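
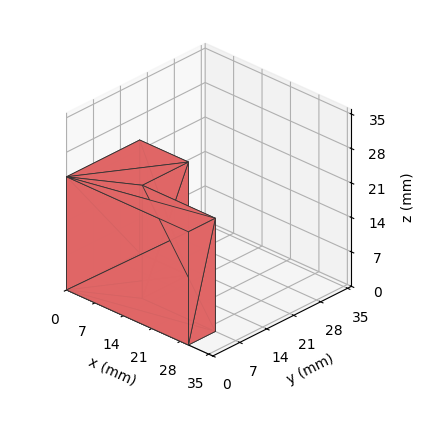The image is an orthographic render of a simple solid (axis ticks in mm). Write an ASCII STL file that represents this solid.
Reading the render: the shape is an L-shaped prism: outer 30 × 19 mm, arm thicknesses ≈ 7 mm (horizontal) and 12 mm (vertical), extruded 23 mm in z (dimensions read to the nearest mm from the axis ticks). For the STL, each face is triangulated and given an outward normal.

solid part
  facet normal 0.0000 0.0000 -1.0000
    outer loop
      vertex 30.0 7.0 0.0
      vertex 30.0 0.0 0.0
      vertex 0.0 0.0 0.0
    endloop
  endfacet
  facet normal 0.0000 0.0000 -1.0000
    outer loop
      vertex 12.0 7.0 0.0
      vertex 30.0 7.0 0.0
      vertex 0.0 0.0 0.0
    endloop
  endfacet
  facet normal 0.0000 0.0000 -1.0000
    outer loop
      vertex 12.0 19.0 0.0
      vertex 12.0 7.0 0.0
      vertex 0.0 0.0 0.0
    endloop
  endfacet
  facet normal 0.0000 0.0000 -1.0000
    outer loop
      vertex 0.0 19.0 0.0
      vertex 12.0 19.0 0.0
      vertex 0.0 0.0 0.0
    endloop
  endfacet
  facet normal 0.0000 0.0000 1.0000
    outer loop
      vertex 0.0 0.0 23.0
      vertex 30.0 0.0 23.0
      vertex 30.0 7.0 23.0
    endloop
  endfacet
  facet normal 0.0000 0.0000 1.0000
    outer loop
      vertex 0.0 0.0 23.0
      vertex 30.0 7.0 23.0
      vertex 12.0 7.0 23.0
    endloop
  endfacet
  facet normal 0.0000 0.0000 1.0000
    outer loop
      vertex 0.0 0.0 23.0
      vertex 12.0 7.0 23.0
      vertex 12.0 19.0 23.0
    endloop
  endfacet
  facet normal 0.0000 0.0000 1.0000
    outer loop
      vertex 0.0 0.0 23.0
      vertex 12.0 19.0 23.0
      vertex 0.0 19.0 23.0
    endloop
  endfacet
  facet normal 0.0000 -1.0000 0.0000
    outer loop
      vertex 0.0 0.0 0.0
      vertex 30.0 0.0 0.0
      vertex 30.0 0.0 23.0
    endloop
  endfacet
  facet normal 0.0000 -1.0000 0.0000
    outer loop
      vertex 0.0 0.0 0.0
      vertex 30.0 0.0 23.0
      vertex 0.0 0.0 23.0
    endloop
  endfacet
  facet normal 1.0000 0.0000 0.0000
    outer loop
      vertex 30.0 0.0 0.0
      vertex 30.0 7.0 0.0
      vertex 30.0 7.0 23.0
    endloop
  endfacet
  facet normal 1.0000 0.0000 0.0000
    outer loop
      vertex 30.0 0.0 0.0
      vertex 30.0 7.0 23.0
      vertex 30.0 0.0 23.0
    endloop
  endfacet
  facet normal 0.0000 1.0000 0.0000
    outer loop
      vertex 30.0 7.0 0.0
      vertex 12.0 7.0 0.0
      vertex 12.0 7.0 23.0
    endloop
  endfacet
  facet normal 0.0000 1.0000 0.0000
    outer loop
      vertex 30.0 7.0 0.0
      vertex 12.0 7.0 23.0
      vertex 30.0 7.0 23.0
    endloop
  endfacet
  facet normal 1.0000 0.0000 0.0000
    outer loop
      vertex 12.0 7.0 0.0
      vertex 12.0 19.0 0.0
      vertex 12.0 19.0 23.0
    endloop
  endfacet
  facet normal 1.0000 0.0000 0.0000
    outer loop
      vertex 12.0 7.0 0.0
      vertex 12.0 19.0 23.0
      vertex 12.0 7.0 23.0
    endloop
  endfacet
  facet normal 0.0000 1.0000 0.0000
    outer loop
      vertex 12.0 19.0 0.0
      vertex 0.0 19.0 0.0
      vertex 0.0 19.0 23.0
    endloop
  endfacet
  facet normal 0.0000 1.0000 0.0000
    outer loop
      vertex 12.0 19.0 0.0
      vertex 0.0 19.0 23.0
      vertex 12.0 19.0 23.0
    endloop
  endfacet
  facet normal -1.0000 0.0000 0.0000
    outer loop
      vertex 0.0 19.0 0.0
      vertex 0.0 0.0 0.0
      vertex 0.0 0.0 23.0
    endloop
  endfacet
  facet normal -1.0000 0.0000 0.0000
    outer loop
      vertex 0.0 19.0 0.0
      vertex 0.0 0.0 23.0
      vertex 0.0 19.0 23.0
    endloop
  endfacet
endsolid part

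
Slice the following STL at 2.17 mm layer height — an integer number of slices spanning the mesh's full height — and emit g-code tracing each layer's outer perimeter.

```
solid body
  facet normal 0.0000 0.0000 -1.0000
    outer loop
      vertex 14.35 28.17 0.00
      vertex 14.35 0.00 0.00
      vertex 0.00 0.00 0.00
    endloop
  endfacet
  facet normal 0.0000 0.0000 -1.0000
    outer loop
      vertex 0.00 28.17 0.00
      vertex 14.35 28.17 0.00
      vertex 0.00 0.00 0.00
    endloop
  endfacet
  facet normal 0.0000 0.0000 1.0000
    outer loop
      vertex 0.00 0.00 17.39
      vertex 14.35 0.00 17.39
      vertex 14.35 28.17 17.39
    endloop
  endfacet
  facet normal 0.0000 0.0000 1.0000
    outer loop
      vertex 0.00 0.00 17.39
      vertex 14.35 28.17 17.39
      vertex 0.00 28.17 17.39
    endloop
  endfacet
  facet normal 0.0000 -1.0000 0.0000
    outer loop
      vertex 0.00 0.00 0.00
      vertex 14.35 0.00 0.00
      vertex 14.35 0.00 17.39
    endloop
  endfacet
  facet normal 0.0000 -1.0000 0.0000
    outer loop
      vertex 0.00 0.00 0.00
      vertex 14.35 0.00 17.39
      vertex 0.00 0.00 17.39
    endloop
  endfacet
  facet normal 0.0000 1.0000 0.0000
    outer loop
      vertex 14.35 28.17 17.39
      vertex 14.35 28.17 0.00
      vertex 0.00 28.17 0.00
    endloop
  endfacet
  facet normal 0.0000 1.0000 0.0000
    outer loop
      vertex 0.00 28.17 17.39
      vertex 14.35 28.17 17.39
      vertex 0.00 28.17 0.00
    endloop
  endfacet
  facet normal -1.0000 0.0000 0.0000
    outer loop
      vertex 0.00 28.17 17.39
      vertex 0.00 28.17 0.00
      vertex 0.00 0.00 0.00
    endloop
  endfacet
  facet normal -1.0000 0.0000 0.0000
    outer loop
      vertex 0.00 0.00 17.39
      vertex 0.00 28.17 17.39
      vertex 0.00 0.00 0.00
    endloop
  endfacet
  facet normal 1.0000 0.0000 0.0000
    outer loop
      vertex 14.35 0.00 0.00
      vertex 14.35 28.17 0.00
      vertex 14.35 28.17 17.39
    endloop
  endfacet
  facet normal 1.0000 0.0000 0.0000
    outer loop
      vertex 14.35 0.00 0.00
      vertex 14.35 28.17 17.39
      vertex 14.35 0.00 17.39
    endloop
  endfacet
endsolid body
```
; perimeter-only toolpath
G21 ; units = mm
G90 ; absolute positioning
G28 ; home
; layer 1
G0 Z2.17
G0 X0.00 Y0.00
G1 X14.35 Y0.00
G1 X14.35 Y28.17
G1 X0.00 Y28.17
G1 X0.00 Y0.00
; layer 2
G0 Z4.35
G0 X0.00 Y0.00
G1 X14.35 Y0.00
G1 X14.35 Y28.17
G1 X0.00 Y28.17
G1 X0.00 Y0.00
; layer 3
G0 Z6.52
G0 X0.00 Y0.00
G1 X14.35 Y0.00
G1 X14.35 Y28.17
G1 X0.00 Y28.17
G1 X0.00 Y0.00
; layer 4
G0 Z8.70
G0 X0.00 Y0.00
G1 X14.35 Y0.00
G1 X14.35 Y28.17
G1 X0.00 Y28.17
G1 X0.00 Y0.00
; layer 5
G0 Z10.87
G0 X0.00 Y0.00
G1 X14.35 Y0.00
G1 X14.35 Y28.17
G1 X0.00 Y28.17
G1 X0.00 Y0.00
; layer 6
G0 Z13.04
G0 X0.00 Y0.00
G1 X14.35 Y0.00
G1 X14.35 Y28.17
G1 X0.00 Y28.17
G1 X0.00 Y0.00
; layer 7
G0 Z15.22
G0 X0.00 Y0.00
G1 X14.35 Y0.00
G1 X14.35 Y28.17
G1 X0.00 Y28.17
G1 X0.00 Y0.00
; layer 8
G0 Z17.39
G0 X0.00 Y0.00
G1 X14.35 Y0.00
G1 X14.35 Y28.17
G1 X0.00 Y28.17
G1 X0.00 Y0.00
M2 ; end

The solid is a rectangular box, roughly 14.3 × 28.2 mm footprint and 17.4 mm tall. Slicing at Δz = 2.17 mm — 8 equal slices spanning the solid's height, so layer i sits at z = i·h/8 — gives 8 non-empty perimeters. Each is a 4-segment closed polygon; G0 lifts to the layer z and rapids to the start vertex, then G1 traces the edges.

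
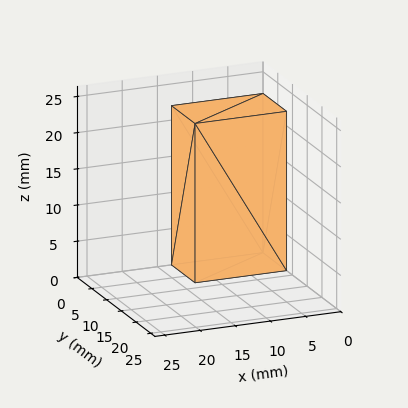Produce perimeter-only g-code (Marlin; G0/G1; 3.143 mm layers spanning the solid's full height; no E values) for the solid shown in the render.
Reading the render: the shape is a rectangular box, roughly 13 × 8 mm footprint and 22 mm tall (dimensions read to the nearest mm from the axis ticks). For the g-code, the solid's height is divided into equal slices at the stated Δz and each level perimeter traced with G1 moves after a G0 lift.

; perimeter-only toolpath
G21 ; units = mm
G90 ; absolute positioning
G28 ; home
; layer 1
G0 Z3.143
G0 X0.000 Y0.000
G1 X13.000 Y0.000
G1 X13.000 Y8.000
G1 X0.000 Y8.000
G1 X0.000 Y0.000
; layer 2
G0 Z6.286
G0 X0.000 Y0.000
G1 X13.000 Y0.000
G1 X13.000 Y8.000
G1 X0.000 Y8.000
G1 X0.000 Y0.000
; layer 3
G0 Z9.429
G0 X0.000 Y0.000
G1 X13.000 Y0.000
G1 X13.000 Y8.000
G1 X0.000 Y8.000
G1 X0.000 Y0.000
; layer 4
G0 Z12.571
G0 X0.000 Y0.000
G1 X13.000 Y0.000
G1 X13.000 Y8.000
G1 X0.000 Y8.000
G1 X0.000 Y0.000
; layer 5
G0 Z15.714
G0 X0.000 Y0.000
G1 X13.000 Y0.000
G1 X13.000 Y8.000
G1 X0.000 Y8.000
G1 X0.000 Y0.000
; layer 6
G0 Z18.857
G0 X0.000 Y0.000
G1 X13.000 Y0.000
G1 X13.000 Y8.000
G1 X0.000 Y8.000
G1 X0.000 Y0.000
; layer 7
G0 Z22.000
G0 X0.000 Y0.000
G1 X13.000 Y0.000
G1 X13.000 Y8.000
G1 X0.000 Y8.000
G1 X0.000 Y0.000
M2 ; end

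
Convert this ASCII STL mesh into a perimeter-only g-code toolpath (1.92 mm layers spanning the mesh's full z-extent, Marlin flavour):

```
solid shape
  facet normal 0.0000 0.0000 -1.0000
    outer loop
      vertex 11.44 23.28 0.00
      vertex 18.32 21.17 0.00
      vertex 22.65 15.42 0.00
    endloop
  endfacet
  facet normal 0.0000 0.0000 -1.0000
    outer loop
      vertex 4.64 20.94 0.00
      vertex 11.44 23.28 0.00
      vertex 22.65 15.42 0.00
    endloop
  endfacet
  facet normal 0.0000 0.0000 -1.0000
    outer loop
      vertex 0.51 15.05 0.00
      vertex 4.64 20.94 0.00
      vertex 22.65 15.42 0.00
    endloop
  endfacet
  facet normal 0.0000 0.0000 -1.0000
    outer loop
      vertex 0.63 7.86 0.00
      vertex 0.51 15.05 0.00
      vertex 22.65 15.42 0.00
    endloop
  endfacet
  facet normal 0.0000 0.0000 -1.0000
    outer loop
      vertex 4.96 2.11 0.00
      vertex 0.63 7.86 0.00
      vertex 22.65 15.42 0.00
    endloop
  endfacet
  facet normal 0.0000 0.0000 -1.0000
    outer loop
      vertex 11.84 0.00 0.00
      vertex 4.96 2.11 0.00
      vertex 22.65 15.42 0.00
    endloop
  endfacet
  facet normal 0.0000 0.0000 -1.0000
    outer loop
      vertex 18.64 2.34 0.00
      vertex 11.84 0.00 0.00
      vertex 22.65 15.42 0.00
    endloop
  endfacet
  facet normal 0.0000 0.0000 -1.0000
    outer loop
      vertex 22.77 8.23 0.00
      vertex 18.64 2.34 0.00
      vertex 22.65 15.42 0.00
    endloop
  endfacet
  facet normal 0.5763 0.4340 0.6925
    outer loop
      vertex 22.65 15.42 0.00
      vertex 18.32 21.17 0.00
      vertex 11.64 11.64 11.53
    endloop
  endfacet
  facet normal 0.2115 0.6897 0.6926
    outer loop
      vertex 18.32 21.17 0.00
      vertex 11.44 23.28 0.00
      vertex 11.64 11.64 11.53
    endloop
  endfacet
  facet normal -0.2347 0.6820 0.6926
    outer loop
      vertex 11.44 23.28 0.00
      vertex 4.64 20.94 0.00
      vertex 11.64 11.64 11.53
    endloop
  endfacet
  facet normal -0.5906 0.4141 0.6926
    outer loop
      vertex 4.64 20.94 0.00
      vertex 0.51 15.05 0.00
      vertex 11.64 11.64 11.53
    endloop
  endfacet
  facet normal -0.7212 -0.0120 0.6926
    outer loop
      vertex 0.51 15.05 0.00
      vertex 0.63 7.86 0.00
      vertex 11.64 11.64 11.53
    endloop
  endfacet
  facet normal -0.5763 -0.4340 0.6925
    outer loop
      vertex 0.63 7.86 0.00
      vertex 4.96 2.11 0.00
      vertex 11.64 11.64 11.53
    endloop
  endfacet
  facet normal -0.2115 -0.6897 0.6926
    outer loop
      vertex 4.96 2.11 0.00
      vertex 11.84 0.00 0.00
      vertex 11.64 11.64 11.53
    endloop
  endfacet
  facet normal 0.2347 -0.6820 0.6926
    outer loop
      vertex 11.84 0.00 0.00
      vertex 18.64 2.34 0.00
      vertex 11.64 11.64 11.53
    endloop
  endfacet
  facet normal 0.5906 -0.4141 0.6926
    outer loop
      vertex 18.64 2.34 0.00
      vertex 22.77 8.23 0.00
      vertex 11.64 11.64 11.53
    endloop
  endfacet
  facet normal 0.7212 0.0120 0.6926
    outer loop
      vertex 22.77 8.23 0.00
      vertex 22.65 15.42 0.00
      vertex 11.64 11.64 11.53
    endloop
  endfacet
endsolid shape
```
; perimeter-only toolpath
G21 ; units = mm
G90 ; absolute positioning
G28 ; home
; layer 1
G0 Z1.92
G0 X20.81 Y14.79
G1 X17.21 Y19.58
G1 X11.47 Y21.34
G1 X5.81 Y19.39
G1 X2.37 Y14.48
G1 X2.47 Y8.49
G1 X6.07 Y3.70
G1 X11.81 Y1.94
G1 X17.47 Y3.89
G1 X20.91 Y8.80
G1 X20.81 Y14.79
; layer 2
G0 Z3.84
G0 X18.98 Y14.16
G1 X16.09 Y17.99
G1 X11.51 Y19.40
G1 X6.97 Y17.84
G1 X4.22 Y13.91
G1 X4.30 Y9.12
G1 X7.19 Y5.29
G1 X11.77 Y3.88
G1 X16.31 Y5.44
G1 X19.06 Y9.37
G1 X18.98 Y14.16
; layer 3
G0 Z5.76
G0 X17.14 Y13.53
G1 X14.98 Y16.41
G1 X11.54 Y17.46
G1 X8.14 Y16.29
G1 X6.08 Y13.35
G1 X6.14 Y9.75
G1 X8.30 Y6.88
G1 X11.74 Y5.82
G1 X15.14 Y6.99
G1 X17.20 Y9.94
G1 X17.14 Y13.53
; layer 4
G0 Z7.69
G0 X15.31 Y12.90
G1 X13.87 Y14.82
G1 X11.57 Y15.52
G1 X9.31 Y14.74
G1 X7.93 Y12.78
G1 X7.97 Y10.38
G1 X9.41 Y8.46
G1 X11.71 Y7.76
G1 X13.97 Y8.54
G1 X15.35 Y10.50
G1 X15.31 Y12.90
; layer 5
G0 Z9.61
G0 X13.48 Y12.27
G1 X12.75 Y13.23
G1 X11.61 Y13.58
G1 X10.47 Y13.19
G1 X9.79 Y12.21
G1 X9.80 Y11.01
G1 X10.53 Y10.05
G1 X11.67 Y9.70
G1 X12.81 Y10.09
G1 X13.50 Y11.07
G1 X13.48 Y12.27
M2 ; end

The solid is a regular 10-sided pyramid, base circumscribed radius ≈ 11.6 mm, apex at z ≈ 11.5 mm. Slicing at Δz = 1.92 mm — 6 equal slices spanning the solid's height, so layer i sits at z = i·h/6 — gives 5 non-empty perimeters. Each is a 10-segment closed polygon; G0 lifts to the layer z and rapids to the start vertex, then G1 traces the edges. The cross-section shrinks linearly with z (the slice at the apex is degenerate and omitted).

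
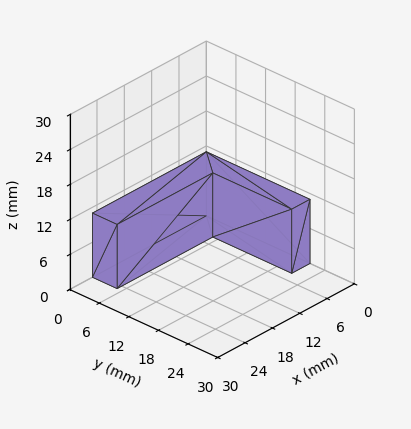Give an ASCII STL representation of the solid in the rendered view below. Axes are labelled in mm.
Reading the render: the shape is an L-shaped prism: outer 25 × 21 mm, arm thicknesses ≈ 5 mm (horizontal) and 4 mm (vertical), extruded 11 mm in z (dimensions read to the nearest mm from the axis ticks). For the STL, each face is triangulated and given an outward normal.

solid part
  facet normal 0.0000 0.0000 -1.0000
    outer loop
      vertex 25.000 5.000 0.000
      vertex 25.000 0.000 0.000
      vertex 0.000 0.000 0.000
    endloop
  endfacet
  facet normal 0.0000 0.0000 -1.0000
    outer loop
      vertex 4.000 5.000 0.000
      vertex 25.000 5.000 0.000
      vertex 0.000 0.000 0.000
    endloop
  endfacet
  facet normal 0.0000 0.0000 -1.0000
    outer loop
      vertex 4.000 21.000 0.000
      vertex 4.000 5.000 0.000
      vertex 0.000 0.000 0.000
    endloop
  endfacet
  facet normal 0.0000 0.0000 -1.0000
    outer loop
      vertex 0.000 21.000 0.000
      vertex 4.000 21.000 0.000
      vertex 0.000 0.000 0.000
    endloop
  endfacet
  facet normal 0.0000 0.0000 1.0000
    outer loop
      vertex 0.000 0.000 11.000
      vertex 25.000 0.000 11.000
      vertex 25.000 5.000 11.000
    endloop
  endfacet
  facet normal 0.0000 0.0000 1.0000
    outer loop
      vertex 0.000 0.000 11.000
      vertex 25.000 5.000 11.000
      vertex 4.000 5.000 11.000
    endloop
  endfacet
  facet normal 0.0000 0.0000 1.0000
    outer loop
      vertex 0.000 0.000 11.000
      vertex 4.000 5.000 11.000
      vertex 4.000 21.000 11.000
    endloop
  endfacet
  facet normal 0.0000 0.0000 1.0000
    outer loop
      vertex 0.000 0.000 11.000
      vertex 4.000 21.000 11.000
      vertex 0.000 21.000 11.000
    endloop
  endfacet
  facet normal 0.0000 -1.0000 0.0000
    outer loop
      vertex 0.000 0.000 0.000
      vertex 25.000 0.000 0.000
      vertex 25.000 0.000 11.000
    endloop
  endfacet
  facet normal 0.0000 -1.0000 0.0000
    outer loop
      vertex 0.000 0.000 0.000
      vertex 25.000 0.000 11.000
      vertex 0.000 0.000 11.000
    endloop
  endfacet
  facet normal 1.0000 0.0000 0.0000
    outer loop
      vertex 25.000 0.000 0.000
      vertex 25.000 5.000 0.000
      vertex 25.000 5.000 11.000
    endloop
  endfacet
  facet normal 1.0000 0.0000 0.0000
    outer loop
      vertex 25.000 0.000 0.000
      vertex 25.000 5.000 11.000
      vertex 25.000 0.000 11.000
    endloop
  endfacet
  facet normal 0.0000 1.0000 0.0000
    outer loop
      vertex 25.000 5.000 0.000
      vertex 4.000 5.000 0.000
      vertex 4.000 5.000 11.000
    endloop
  endfacet
  facet normal 0.0000 1.0000 0.0000
    outer loop
      vertex 25.000 5.000 0.000
      vertex 4.000 5.000 11.000
      vertex 25.000 5.000 11.000
    endloop
  endfacet
  facet normal 1.0000 0.0000 0.0000
    outer loop
      vertex 4.000 5.000 0.000
      vertex 4.000 21.000 0.000
      vertex 4.000 21.000 11.000
    endloop
  endfacet
  facet normal 1.0000 0.0000 0.0000
    outer loop
      vertex 4.000 5.000 0.000
      vertex 4.000 21.000 11.000
      vertex 4.000 5.000 11.000
    endloop
  endfacet
  facet normal 0.0000 1.0000 0.0000
    outer loop
      vertex 4.000 21.000 0.000
      vertex 0.000 21.000 0.000
      vertex 0.000 21.000 11.000
    endloop
  endfacet
  facet normal 0.0000 1.0000 0.0000
    outer loop
      vertex 4.000 21.000 0.000
      vertex 0.000 21.000 11.000
      vertex 4.000 21.000 11.000
    endloop
  endfacet
  facet normal -1.0000 0.0000 0.0000
    outer loop
      vertex 0.000 21.000 0.000
      vertex 0.000 0.000 0.000
      vertex 0.000 0.000 11.000
    endloop
  endfacet
  facet normal -1.0000 0.0000 0.0000
    outer loop
      vertex 0.000 21.000 0.000
      vertex 0.000 0.000 11.000
      vertex 0.000 21.000 11.000
    endloop
  endfacet
endsolid part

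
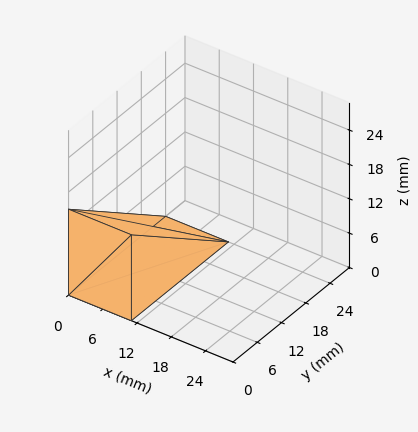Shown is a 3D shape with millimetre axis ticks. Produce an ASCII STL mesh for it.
Reading the render: the shape is a wedge (ramp): 11 × 24 mm base, rising to 15 mm along the y=0 edge and sloping linearly to z=0 at y=24 (dimensions read to the nearest mm from the axis ticks). For the STL, each face is triangulated and given an outward normal.

solid part
  facet normal 0.0000 0.0000 -1.0000
    outer loop
      vertex 11.0 24.0 0.0
      vertex 11.0 0.0 0.0
      vertex 0.0 0.0 0.0
    endloop
  endfacet
  facet normal 0.0000 0.0000 -1.0000
    outer loop
      vertex 0.0 24.0 0.0
      vertex 11.0 24.0 0.0
      vertex 0.0 0.0 0.0
    endloop
  endfacet
  facet normal 0.0000 -1.0000 0.0000
    outer loop
      vertex 0.0 0.0 0.0
      vertex 11.0 0.0 0.0
      vertex 11.0 0.0 15.0
    endloop
  endfacet
  facet normal 0.0000 -1.0000 0.0000
    outer loop
      vertex 0.0 0.0 0.0
      vertex 11.0 0.0 15.0
      vertex 0.0 0.0 15.0
    endloop
  endfacet
  facet normal 0.0000 0.5300 0.8480
    outer loop
      vertex 0.0 0.0 15.0
      vertex 11.0 0.0 15.0
      vertex 11.0 24.0 0.0
    endloop
  endfacet
  facet normal 0.0000 0.5300 0.8480
    outer loop
      vertex 0.0 0.0 15.0
      vertex 11.0 24.0 0.0
      vertex 0.0 24.0 0.0
    endloop
  endfacet
  facet normal -1.0000 0.0000 0.0000
    outer loop
      vertex 0.0 0.0 15.0
      vertex 0.0 24.0 0.0
      vertex 0.0 0.0 0.0
    endloop
  endfacet
  facet normal 1.0000 0.0000 0.0000
    outer loop
      vertex 11.0 0.0 0.0
      vertex 11.0 24.0 0.0
      vertex 11.0 0.0 15.0
    endloop
  endfacet
endsolid part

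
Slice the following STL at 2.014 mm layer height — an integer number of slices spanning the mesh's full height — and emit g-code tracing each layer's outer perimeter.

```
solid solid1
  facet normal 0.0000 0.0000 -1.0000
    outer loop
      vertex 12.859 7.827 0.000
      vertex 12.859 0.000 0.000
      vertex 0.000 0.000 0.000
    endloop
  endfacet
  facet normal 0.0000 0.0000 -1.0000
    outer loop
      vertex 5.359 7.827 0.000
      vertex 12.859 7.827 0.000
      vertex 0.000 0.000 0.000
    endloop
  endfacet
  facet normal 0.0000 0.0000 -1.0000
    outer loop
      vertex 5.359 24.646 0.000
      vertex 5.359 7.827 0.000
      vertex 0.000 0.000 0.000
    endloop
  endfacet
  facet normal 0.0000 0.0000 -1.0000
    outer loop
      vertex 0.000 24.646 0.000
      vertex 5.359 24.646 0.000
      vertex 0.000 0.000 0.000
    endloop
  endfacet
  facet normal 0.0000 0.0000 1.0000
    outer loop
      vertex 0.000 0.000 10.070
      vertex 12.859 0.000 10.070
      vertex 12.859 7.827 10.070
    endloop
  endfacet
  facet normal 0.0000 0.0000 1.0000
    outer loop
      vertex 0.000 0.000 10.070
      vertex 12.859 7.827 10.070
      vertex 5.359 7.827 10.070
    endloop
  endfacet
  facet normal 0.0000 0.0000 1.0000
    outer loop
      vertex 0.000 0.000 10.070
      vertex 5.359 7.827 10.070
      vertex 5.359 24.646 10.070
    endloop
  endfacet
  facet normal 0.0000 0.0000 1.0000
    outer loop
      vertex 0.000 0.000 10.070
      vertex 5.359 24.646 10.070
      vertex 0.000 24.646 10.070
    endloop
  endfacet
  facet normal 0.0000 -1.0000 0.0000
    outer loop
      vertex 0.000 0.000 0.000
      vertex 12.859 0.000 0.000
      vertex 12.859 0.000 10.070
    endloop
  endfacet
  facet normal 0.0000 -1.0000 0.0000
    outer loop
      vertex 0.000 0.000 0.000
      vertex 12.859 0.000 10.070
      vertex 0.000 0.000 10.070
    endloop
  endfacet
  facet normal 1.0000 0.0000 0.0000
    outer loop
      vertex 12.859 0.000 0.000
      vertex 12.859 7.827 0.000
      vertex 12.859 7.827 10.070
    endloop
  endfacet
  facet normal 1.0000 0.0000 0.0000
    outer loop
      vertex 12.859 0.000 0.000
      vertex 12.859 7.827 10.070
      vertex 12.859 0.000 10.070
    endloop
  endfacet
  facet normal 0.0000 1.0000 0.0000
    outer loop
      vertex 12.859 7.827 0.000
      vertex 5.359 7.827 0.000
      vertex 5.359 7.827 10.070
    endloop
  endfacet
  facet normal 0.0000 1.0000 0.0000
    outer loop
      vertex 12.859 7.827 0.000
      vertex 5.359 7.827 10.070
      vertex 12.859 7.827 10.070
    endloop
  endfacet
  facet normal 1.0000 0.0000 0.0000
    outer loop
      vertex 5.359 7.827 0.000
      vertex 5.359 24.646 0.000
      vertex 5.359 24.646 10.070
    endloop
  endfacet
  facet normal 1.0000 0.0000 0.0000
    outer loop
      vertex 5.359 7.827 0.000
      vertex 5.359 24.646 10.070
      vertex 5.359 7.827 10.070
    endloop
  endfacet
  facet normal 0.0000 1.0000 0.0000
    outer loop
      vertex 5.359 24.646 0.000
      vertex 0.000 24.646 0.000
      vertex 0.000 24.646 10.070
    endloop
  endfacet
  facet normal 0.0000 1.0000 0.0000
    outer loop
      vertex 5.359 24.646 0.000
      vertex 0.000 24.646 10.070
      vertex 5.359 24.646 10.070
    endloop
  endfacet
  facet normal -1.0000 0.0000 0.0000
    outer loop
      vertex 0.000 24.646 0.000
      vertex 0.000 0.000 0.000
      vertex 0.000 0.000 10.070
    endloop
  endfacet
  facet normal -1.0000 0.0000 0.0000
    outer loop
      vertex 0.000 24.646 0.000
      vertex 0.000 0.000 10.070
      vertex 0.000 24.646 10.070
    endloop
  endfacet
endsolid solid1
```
; perimeter-only toolpath
G21 ; units = mm
G90 ; absolute positioning
G28 ; home
; layer 1
G0 Z2.014
G0 X0.000 Y0.000
G1 X12.859 Y0.000
G1 X12.859 Y7.827
G1 X5.359 Y7.827
G1 X5.359 Y24.646
G1 X0.000 Y24.646
G1 X0.000 Y0.000
; layer 2
G0 Z4.028
G0 X0.000 Y0.000
G1 X12.859 Y0.000
G1 X12.859 Y7.827
G1 X5.359 Y7.827
G1 X5.359 Y24.646
G1 X0.000 Y24.646
G1 X0.000 Y0.000
; layer 3
G0 Z6.042
G0 X0.000 Y0.000
G1 X12.859 Y0.000
G1 X12.859 Y7.827
G1 X5.359 Y7.827
G1 X5.359 Y24.646
G1 X0.000 Y24.646
G1 X0.000 Y0.000
; layer 4
G0 Z8.056
G0 X0.000 Y0.000
G1 X12.859 Y0.000
G1 X12.859 Y7.827
G1 X5.359 Y7.827
G1 X5.359 Y24.646
G1 X0.000 Y24.646
G1 X0.000 Y0.000
; layer 5
G0 Z10.070
G0 X0.000 Y0.000
G1 X12.859 Y0.000
G1 X12.859 Y7.827
G1 X5.359 Y7.827
G1 X5.359 Y24.646
G1 X0.000 Y24.646
G1 X0.000 Y0.000
M2 ; end

The solid is an L-shaped prism: outer 12.9 × 24.6 mm, arm thicknesses ≈ 7.83 mm (horizontal) and 5.36 mm (vertical), extruded 10.1 mm in z. Slicing at Δz = 2.014 mm — 5 equal slices spanning the solid's height, so layer i sits at z = i·h/5 — gives 5 non-empty perimeters. Each is a 6-segment closed polygon; G0 lifts to the layer z and rapids to the start vertex, then G1 traces the edges.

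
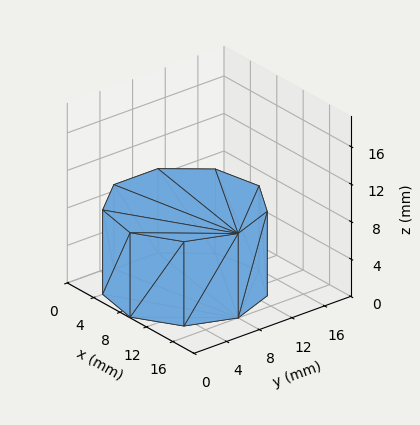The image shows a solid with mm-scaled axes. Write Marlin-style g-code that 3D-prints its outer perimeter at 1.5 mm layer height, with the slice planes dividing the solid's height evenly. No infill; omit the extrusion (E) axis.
Reading the render: the shape is a regular 9-sided prism (a cylinder approximated with 9 flat sides), circumscribed radius ≈ 8 mm, height ≈ 9 mm (dimensions read to the nearest mm from the axis ticks). For the g-code, the solid's height is divided into equal slices at the stated Δz and each level perimeter traced with G1 moves after a G0 lift.

; perimeter-only toolpath
G21 ; units = mm
G90 ; absolute positioning
G28 ; home
; layer 1
G0 Z1.5
G0 X16.0 Y8.0
G1 X14.1 Y13.1
G1 X9.4 Y15.9
G1 X4.0 Y14.9
G1 X0.5 Y10.7
G1 X0.5 Y5.3
G1 X4.0 Y1.1
G1 X9.4 Y0.1
G1 X14.1 Y2.9
G1 X16.0 Y8.0
; layer 2
G0 Z3.0
G0 X16.0 Y8.0
G1 X14.1 Y13.1
G1 X9.4 Y15.9
G1 X4.0 Y14.9
G1 X0.5 Y10.7
G1 X0.5 Y5.3
G1 X4.0 Y1.1
G1 X9.4 Y0.1
G1 X14.1 Y2.9
G1 X16.0 Y8.0
; layer 3
G0 Z4.5
G0 X16.0 Y8.0
G1 X14.1 Y13.1
G1 X9.4 Y15.9
G1 X4.0 Y14.9
G1 X0.5 Y10.7
G1 X0.5 Y5.3
G1 X4.0 Y1.1
G1 X9.4 Y0.1
G1 X14.1 Y2.9
G1 X16.0 Y8.0
; layer 4
G0 Z6.0
G0 X16.0 Y8.0
G1 X14.1 Y13.1
G1 X9.4 Y15.9
G1 X4.0 Y14.9
G1 X0.5 Y10.7
G1 X0.5 Y5.3
G1 X4.0 Y1.1
G1 X9.4 Y0.1
G1 X14.1 Y2.9
G1 X16.0 Y8.0
; layer 5
G0 Z7.5
G0 X16.0 Y8.0
G1 X14.1 Y13.1
G1 X9.4 Y15.9
G1 X4.0 Y14.9
G1 X0.5 Y10.7
G1 X0.5 Y5.3
G1 X4.0 Y1.1
G1 X9.4 Y0.1
G1 X14.1 Y2.9
G1 X16.0 Y8.0
; layer 6
G0 Z9.0
G0 X16.0 Y8.0
G1 X14.1 Y13.1
G1 X9.4 Y15.9
G1 X4.0 Y14.9
G1 X0.5 Y10.7
G1 X0.5 Y5.3
G1 X4.0 Y1.1
G1 X9.4 Y0.1
G1 X14.1 Y2.9
G1 X16.0 Y8.0
M2 ; end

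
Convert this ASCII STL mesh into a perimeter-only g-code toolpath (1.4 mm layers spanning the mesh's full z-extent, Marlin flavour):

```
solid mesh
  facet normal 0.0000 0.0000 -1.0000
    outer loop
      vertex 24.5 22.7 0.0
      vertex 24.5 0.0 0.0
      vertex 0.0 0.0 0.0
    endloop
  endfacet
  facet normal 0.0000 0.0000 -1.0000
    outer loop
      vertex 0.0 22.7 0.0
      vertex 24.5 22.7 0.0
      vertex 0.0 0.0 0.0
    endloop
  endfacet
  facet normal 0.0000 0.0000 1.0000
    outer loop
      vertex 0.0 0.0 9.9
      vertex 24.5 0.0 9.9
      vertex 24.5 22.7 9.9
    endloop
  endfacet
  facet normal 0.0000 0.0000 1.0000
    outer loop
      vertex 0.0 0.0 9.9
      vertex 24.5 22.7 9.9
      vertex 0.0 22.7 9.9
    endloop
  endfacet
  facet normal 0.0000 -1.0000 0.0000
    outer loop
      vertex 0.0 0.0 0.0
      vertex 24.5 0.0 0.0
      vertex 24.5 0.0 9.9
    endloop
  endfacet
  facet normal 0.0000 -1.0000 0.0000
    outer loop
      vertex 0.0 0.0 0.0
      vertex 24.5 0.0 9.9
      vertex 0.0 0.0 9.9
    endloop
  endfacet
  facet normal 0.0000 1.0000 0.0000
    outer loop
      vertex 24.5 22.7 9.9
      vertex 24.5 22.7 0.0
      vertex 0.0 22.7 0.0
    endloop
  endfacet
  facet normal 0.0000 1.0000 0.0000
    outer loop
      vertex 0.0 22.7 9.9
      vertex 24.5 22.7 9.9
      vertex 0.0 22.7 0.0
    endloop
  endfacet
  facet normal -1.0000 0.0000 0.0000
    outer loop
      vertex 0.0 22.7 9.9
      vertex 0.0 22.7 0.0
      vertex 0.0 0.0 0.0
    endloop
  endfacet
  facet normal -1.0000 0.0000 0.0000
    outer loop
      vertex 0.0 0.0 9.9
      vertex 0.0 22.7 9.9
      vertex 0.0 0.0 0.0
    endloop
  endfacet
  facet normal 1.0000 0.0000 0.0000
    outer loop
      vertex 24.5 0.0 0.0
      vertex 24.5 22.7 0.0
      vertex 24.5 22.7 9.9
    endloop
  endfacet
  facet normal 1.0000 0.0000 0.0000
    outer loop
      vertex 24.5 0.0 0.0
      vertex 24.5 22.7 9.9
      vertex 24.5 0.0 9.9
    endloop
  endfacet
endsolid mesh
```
; perimeter-only toolpath
G21 ; units = mm
G90 ; absolute positioning
G28 ; home
; layer 1
G0 Z1.4
G0 X0.0 Y0.0
G1 X24.5 Y0.0
G1 X24.5 Y22.7
G1 X0.0 Y22.7
G1 X0.0 Y0.0
; layer 2
G0 Z2.8
G0 X0.0 Y0.0
G1 X24.5 Y0.0
G1 X24.5 Y22.7
G1 X0.0 Y22.7
G1 X0.0 Y0.0
; layer 3
G0 Z4.2
G0 X0.0 Y0.0
G1 X24.5 Y0.0
G1 X24.5 Y22.7
G1 X0.0 Y22.7
G1 X0.0 Y0.0
; layer 4
G0 Z5.7
G0 X0.0 Y0.0
G1 X24.5 Y0.0
G1 X24.5 Y22.7
G1 X0.0 Y22.7
G1 X0.0 Y0.0
; layer 5
G0 Z7.1
G0 X0.0 Y0.0
G1 X24.5 Y0.0
G1 X24.5 Y22.7
G1 X0.0 Y22.7
G1 X0.0 Y0.0
; layer 6
G0 Z8.5
G0 X0.0 Y0.0
G1 X24.5 Y0.0
G1 X24.5 Y22.7
G1 X0.0 Y22.7
G1 X0.0 Y0.0
; layer 7
G0 Z9.9
G0 X0.0 Y0.0
G1 X24.5 Y0.0
G1 X24.5 Y22.7
G1 X0.0 Y22.7
G1 X0.0 Y0.0
M2 ; end

The solid is a rectangular box, roughly 24.5 × 22.7 mm footprint and 9.9 mm tall. Slicing at Δz = 1.4 mm — 7 equal slices spanning the solid's height, so layer i sits at z = i·h/7 — gives 7 non-empty perimeters. Each is a 4-segment closed polygon; G0 lifts to the layer z and rapids to the start vertex, then G1 traces the edges.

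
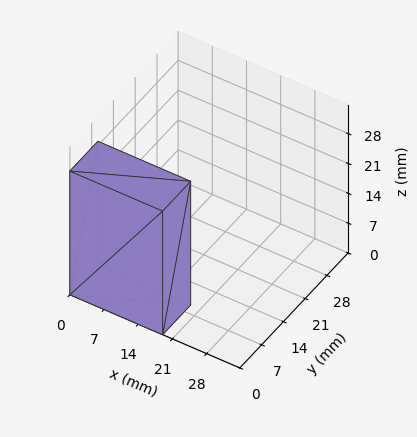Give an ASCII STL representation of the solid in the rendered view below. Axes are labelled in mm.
Reading the render: the shape is a rectangular box, roughly 19 × 9 mm footprint and 29 mm tall (dimensions read to the nearest mm from the axis ticks). For the STL, each face is triangulated and given an outward normal.

solid part
  facet normal 0.0000 0.0000 -1.0000
    outer loop
      vertex 19.0 9.0 0.0
      vertex 19.0 0.0 0.0
      vertex 0.0 0.0 0.0
    endloop
  endfacet
  facet normal 0.0000 0.0000 -1.0000
    outer loop
      vertex 0.0 9.0 0.0
      vertex 19.0 9.0 0.0
      vertex 0.0 0.0 0.0
    endloop
  endfacet
  facet normal 0.0000 0.0000 1.0000
    outer loop
      vertex 0.0 0.0 29.0
      vertex 19.0 0.0 29.0
      vertex 19.0 9.0 29.0
    endloop
  endfacet
  facet normal 0.0000 0.0000 1.0000
    outer loop
      vertex 0.0 0.0 29.0
      vertex 19.0 9.0 29.0
      vertex 0.0 9.0 29.0
    endloop
  endfacet
  facet normal 0.0000 -1.0000 0.0000
    outer loop
      vertex 0.0 0.0 0.0
      vertex 19.0 0.0 0.0
      vertex 19.0 0.0 29.0
    endloop
  endfacet
  facet normal 0.0000 -1.0000 0.0000
    outer loop
      vertex 0.0 0.0 0.0
      vertex 19.0 0.0 29.0
      vertex 0.0 0.0 29.0
    endloop
  endfacet
  facet normal 0.0000 1.0000 0.0000
    outer loop
      vertex 19.0 9.0 29.0
      vertex 19.0 9.0 0.0
      vertex 0.0 9.0 0.0
    endloop
  endfacet
  facet normal 0.0000 1.0000 0.0000
    outer loop
      vertex 0.0 9.0 29.0
      vertex 19.0 9.0 29.0
      vertex 0.0 9.0 0.0
    endloop
  endfacet
  facet normal -1.0000 0.0000 0.0000
    outer loop
      vertex 0.0 9.0 29.0
      vertex 0.0 9.0 0.0
      vertex 0.0 0.0 0.0
    endloop
  endfacet
  facet normal -1.0000 0.0000 0.0000
    outer loop
      vertex 0.0 0.0 29.0
      vertex 0.0 9.0 29.0
      vertex 0.0 0.0 0.0
    endloop
  endfacet
  facet normal 1.0000 0.0000 0.0000
    outer loop
      vertex 19.0 0.0 0.0
      vertex 19.0 9.0 0.0
      vertex 19.0 9.0 29.0
    endloop
  endfacet
  facet normal 1.0000 0.0000 0.0000
    outer loop
      vertex 19.0 0.0 0.0
      vertex 19.0 9.0 29.0
      vertex 19.0 0.0 29.0
    endloop
  endfacet
endsolid part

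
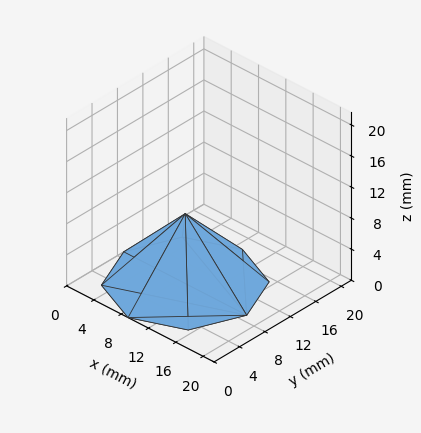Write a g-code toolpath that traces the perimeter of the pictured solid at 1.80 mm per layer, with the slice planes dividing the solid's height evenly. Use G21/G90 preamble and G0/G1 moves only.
Reading the render: the shape is a regular 8-sided pyramid, base circumscribed radius ≈ 9 mm, apex at z ≈ 9 mm (dimensions read to the nearest mm from the axis ticks). For the g-code, the solid's height is divided into equal slices at the stated Δz and each level perimeter traced with G1 moves after a G0 lift.

; perimeter-only toolpath
G21 ; units = mm
G90 ; absolute positioning
G28 ; home
; layer 1
G0 Z1.80
G0 X16.20 Y9.00
G1 X14.09 Y14.09
G1 X9.00 Y16.20
G1 X3.91 Y14.09
G1 X1.80 Y9.00
G1 X3.91 Y3.91
G1 X9.00 Y1.80
G1 X14.09 Y3.91
G1 X16.20 Y9.00
; layer 2
G0 Z3.60
G0 X14.40 Y9.00
G1 X12.82 Y12.82
G1 X9.00 Y14.40
G1 X5.18 Y12.82
G1 X3.60 Y9.00
G1 X5.18 Y5.18
G1 X9.00 Y3.60
G1 X12.82 Y5.18
G1 X14.40 Y9.00
; layer 3
G0 Z5.40
G0 X12.60 Y9.00
G1 X11.54 Y11.54
G1 X9.00 Y12.60
G1 X6.46 Y11.54
G1 X5.40 Y9.00
G1 X6.46 Y6.46
G1 X9.00 Y5.40
G1 X11.54 Y6.46
G1 X12.60 Y9.00
; layer 4
G0 Z7.20
G0 X10.80 Y9.00
G1 X10.27 Y10.27
G1 X9.00 Y10.80
G1 X7.73 Y10.27
G1 X7.20 Y9.00
G1 X7.73 Y7.73
G1 X9.00 Y7.20
G1 X10.27 Y7.73
G1 X10.80 Y9.00
M2 ; end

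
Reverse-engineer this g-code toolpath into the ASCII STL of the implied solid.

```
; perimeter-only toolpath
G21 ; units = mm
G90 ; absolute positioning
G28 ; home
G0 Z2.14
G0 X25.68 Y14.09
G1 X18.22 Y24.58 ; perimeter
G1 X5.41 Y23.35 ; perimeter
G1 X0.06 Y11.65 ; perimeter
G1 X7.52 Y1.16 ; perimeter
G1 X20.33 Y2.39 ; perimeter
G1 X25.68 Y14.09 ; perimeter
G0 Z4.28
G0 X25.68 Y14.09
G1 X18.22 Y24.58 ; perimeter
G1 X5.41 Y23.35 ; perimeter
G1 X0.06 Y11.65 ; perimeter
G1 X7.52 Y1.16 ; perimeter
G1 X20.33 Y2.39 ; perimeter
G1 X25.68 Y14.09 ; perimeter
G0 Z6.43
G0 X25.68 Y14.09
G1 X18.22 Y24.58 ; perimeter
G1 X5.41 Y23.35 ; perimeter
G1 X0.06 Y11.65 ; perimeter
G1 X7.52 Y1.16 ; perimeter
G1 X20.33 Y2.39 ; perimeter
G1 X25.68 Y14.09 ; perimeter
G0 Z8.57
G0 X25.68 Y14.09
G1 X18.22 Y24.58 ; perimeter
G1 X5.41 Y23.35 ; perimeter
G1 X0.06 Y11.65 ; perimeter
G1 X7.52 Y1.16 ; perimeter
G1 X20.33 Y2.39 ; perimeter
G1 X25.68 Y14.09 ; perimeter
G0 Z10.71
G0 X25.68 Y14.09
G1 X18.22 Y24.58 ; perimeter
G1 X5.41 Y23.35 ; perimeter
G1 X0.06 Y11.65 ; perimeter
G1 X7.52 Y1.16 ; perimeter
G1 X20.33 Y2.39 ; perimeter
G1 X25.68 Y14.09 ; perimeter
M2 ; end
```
solid part
  facet normal 0.0000 0.0000 -1.0000
    outer loop
      vertex 5.41 23.35 0.00
      vertex 18.22 24.58 0.00
      vertex 25.68 14.09 0.00
    endloop
  endfacet
  facet normal 0.0000 0.0000 -1.0000
    outer loop
      vertex 0.06 11.65 0.00
      vertex 5.41 23.35 0.00
      vertex 25.68 14.09 0.00
    endloop
  endfacet
  facet normal 0.0000 0.0000 -1.0000
    outer loop
      vertex 7.52 1.16 0.00
      vertex 0.06 11.65 0.00
      vertex 25.68 14.09 0.00
    endloop
  endfacet
  facet normal 0.0000 0.0000 -1.0000
    outer loop
      vertex 20.33 2.39 0.00
      vertex 7.52 1.16 0.00
      vertex 25.68 14.09 0.00
    endloop
  endfacet
  facet normal 0.0000 0.0000 1.0000
    outer loop
      vertex 25.68 14.09 10.71
      vertex 18.22 24.58 10.71
      vertex 5.41 23.35 10.71
    endloop
  endfacet
  facet normal 0.0000 0.0000 1.0000
    outer loop
      vertex 25.68 14.09 10.71
      vertex 5.41 23.35 10.71
      vertex 0.06 11.65 10.71
    endloop
  endfacet
  facet normal 0.0000 0.0000 1.0000
    outer loop
      vertex 25.68 14.09 10.71
      vertex 0.06 11.65 10.71
      vertex 7.52 1.16 10.71
    endloop
  endfacet
  facet normal 0.0000 0.0000 1.0000
    outer loop
      vertex 25.68 14.09 10.71
      vertex 7.52 1.16 10.71
      vertex 20.33 2.39 10.71
    endloop
  endfacet
  facet normal 0.8149 0.5795 0.0000
    outer loop
      vertex 25.68 14.09 0.00
      vertex 18.22 24.58 0.00
      vertex 18.22 24.58 10.71
    endloop
  endfacet
  facet normal 0.8149 0.5795 0.0000
    outer loop
      vertex 25.68 14.09 0.00
      vertex 18.22 24.58 10.71
      vertex 25.68 14.09 10.71
    endloop
  endfacet
  facet normal -0.0956 0.9954 0.0000
    outer loop
      vertex 18.22 24.58 0.00
      vertex 5.41 23.35 0.00
      vertex 5.41 23.35 10.71
    endloop
  endfacet
  facet normal -0.0956 0.9954 0.0000
    outer loop
      vertex 18.22 24.58 0.00
      vertex 5.41 23.35 10.71
      vertex 18.22 24.58 10.71
    endloop
  endfacet
  facet normal -0.9094 0.4159 0.0000
    outer loop
      vertex 5.41 23.35 0.00
      vertex 0.06 11.65 0.00
      vertex 0.06 11.65 10.71
    endloop
  endfacet
  facet normal -0.9094 0.4159 0.0000
    outer loop
      vertex 5.41 23.35 0.00
      vertex 0.06 11.65 10.71
      vertex 5.41 23.35 10.71
    endloop
  endfacet
  facet normal -0.8149 -0.5795 0.0000
    outer loop
      vertex 0.06 11.65 0.00
      vertex 7.52 1.16 0.00
      vertex 7.52 1.16 10.71
    endloop
  endfacet
  facet normal -0.8149 -0.5795 0.0000
    outer loop
      vertex 0.06 11.65 0.00
      vertex 7.52 1.16 10.71
      vertex 0.06 11.65 10.71
    endloop
  endfacet
  facet normal 0.0956 -0.9954 0.0000
    outer loop
      vertex 7.52 1.16 0.00
      vertex 20.33 2.39 0.00
      vertex 20.33 2.39 10.71
    endloop
  endfacet
  facet normal 0.0956 -0.9954 0.0000
    outer loop
      vertex 7.52 1.16 0.00
      vertex 20.33 2.39 10.71
      vertex 7.52 1.16 10.71
    endloop
  endfacet
  facet normal 0.9094 -0.4159 0.0000
    outer loop
      vertex 20.33 2.39 0.00
      vertex 25.68 14.09 0.00
      vertex 25.68 14.09 10.71
    endloop
  endfacet
  facet normal 0.9094 -0.4159 0.0000
    outer loop
      vertex 20.33 2.39 0.00
      vertex 25.68 14.09 10.71
      vertex 20.33 2.39 10.71
    endloop
  endfacet
endsolid part

The G0 Z moves step by Δz≈2.14 mm. Every layer's G1 loop is the same polygon, so the solid is a straight extrusion of it from z=0 to z≈10.7. Closing with flat bottom and top caps and triangulating gives 20 facets — a regular 6-sided prism (a cylinder approximated with 6 flat sides), circumscribed radius ≈ 12.9 mm, height ≈ 10.7 mm.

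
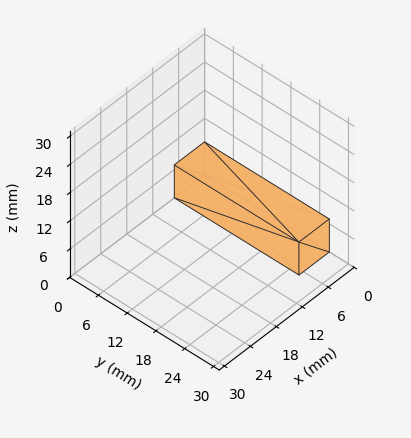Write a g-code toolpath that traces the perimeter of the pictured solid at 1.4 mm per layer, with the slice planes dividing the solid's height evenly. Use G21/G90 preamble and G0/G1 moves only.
Reading the render: the shape is a rectangular box, roughly 7 × 26 mm footprint and 7 mm tall (dimensions read to the nearest mm from the axis ticks). For the g-code, the solid's height is divided into equal slices at the stated Δz and each level perimeter traced with G1 moves after a G0 lift.

; perimeter-only toolpath
G21 ; units = mm
G90 ; absolute positioning
G28 ; home
; layer 1
G0 Z1.4
G0 X0.0 Y0.0
G1 X7.0 Y0.0
G1 X7.0 Y26.0
G1 X0.0 Y26.0
G1 X0.0 Y0.0
; layer 2
G0 Z2.8
G0 X0.0 Y0.0
G1 X7.0 Y0.0
G1 X7.0 Y26.0
G1 X0.0 Y26.0
G1 X0.0 Y0.0
; layer 3
G0 Z4.2
G0 X0.0 Y0.0
G1 X7.0 Y0.0
G1 X7.0 Y26.0
G1 X0.0 Y26.0
G1 X0.0 Y0.0
; layer 4
G0 Z5.6
G0 X0.0 Y0.0
G1 X7.0 Y0.0
G1 X7.0 Y26.0
G1 X0.0 Y26.0
G1 X0.0 Y0.0
; layer 5
G0 Z7.0
G0 X0.0 Y0.0
G1 X7.0 Y0.0
G1 X7.0 Y26.0
G1 X0.0 Y26.0
G1 X0.0 Y0.0
M2 ; end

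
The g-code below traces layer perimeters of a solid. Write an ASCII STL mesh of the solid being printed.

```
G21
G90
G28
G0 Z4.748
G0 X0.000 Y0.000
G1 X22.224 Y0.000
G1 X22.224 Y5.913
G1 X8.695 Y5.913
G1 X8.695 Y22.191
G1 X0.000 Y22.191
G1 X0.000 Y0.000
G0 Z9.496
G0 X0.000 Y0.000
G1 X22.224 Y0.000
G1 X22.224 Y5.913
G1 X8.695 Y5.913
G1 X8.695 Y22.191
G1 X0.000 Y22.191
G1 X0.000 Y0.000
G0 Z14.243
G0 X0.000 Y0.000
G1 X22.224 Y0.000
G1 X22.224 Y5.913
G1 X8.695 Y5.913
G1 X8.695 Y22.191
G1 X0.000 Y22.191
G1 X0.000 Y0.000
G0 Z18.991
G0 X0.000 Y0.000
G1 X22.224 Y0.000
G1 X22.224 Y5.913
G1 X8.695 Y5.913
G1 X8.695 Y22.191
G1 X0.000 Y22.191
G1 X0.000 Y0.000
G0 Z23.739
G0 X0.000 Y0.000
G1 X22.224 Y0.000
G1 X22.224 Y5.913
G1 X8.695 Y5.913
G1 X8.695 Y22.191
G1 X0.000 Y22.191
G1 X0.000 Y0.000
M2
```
solid part
  facet normal 0.0000 0.0000 -1.0000
    outer loop
      vertex 22.224 5.913 0.000
      vertex 22.224 0.000 0.000
      vertex 0.000 0.000 0.000
    endloop
  endfacet
  facet normal 0.0000 0.0000 -1.0000
    outer loop
      vertex 8.695 5.913 0.000
      vertex 22.224 5.913 0.000
      vertex 0.000 0.000 0.000
    endloop
  endfacet
  facet normal 0.0000 0.0000 -1.0000
    outer loop
      vertex 8.695 22.191 0.000
      vertex 8.695 5.913 0.000
      vertex 0.000 0.000 0.000
    endloop
  endfacet
  facet normal 0.0000 0.0000 -1.0000
    outer loop
      vertex 0.000 22.191 0.000
      vertex 8.695 22.191 0.000
      vertex 0.000 0.000 0.000
    endloop
  endfacet
  facet normal 0.0000 0.0000 1.0000
    outer loop
      vertex 0.000 0.000 23.739
      vertex 22.224 0.000 23.739
      vertex 22.224 5.913 23.739
    endloop
  endfacet
  facet normal 0.0000 0.0000 1.0000
    outer loop
      vertex 0.000 0.000 23.739
      vertex 22.224 5.913 23.739
      vertex 8.695 5.913 23.739
    endloop
  endfacet
  facet normal 0.0000 0.0000 1.0000
    outer loop
      vertex 0.000 0.000 23.739
      vertex 8.695 5.913 23.739
      vertex 8.695 22.191 23.739
    endloop
  endfacet
  facet normal 0.0000 0.0000 1.0000
    outer loop
      vertex 0.000 0.000 23.739
      vertex 8.695 22.191 23.739
      vertex 0.000 22.191 23.739
    endloop
  endfacet
  facet normal 0.0000 -1.0000 0.0000
    outer loop
      vertex 0.000 0.000 0.000
      vertex 22.224 0.000 0.000
      vertex 22.224 0.000 23.739
    endloop
  endfacet
  facet normal 0.0000 -1.0000 0.0000
    outer loop
      vertex 0.000 0.000 0.000
      vertex 22.224 0.000 23.739
      vertex 0.000 0.000 23.739
    endloop
  endfacet
  facet normal 1.0000 0.0000 0.0000
    outer loop
      vertex 22.224 0.000 0.000
      vertex 22.224 5.913 0.000
      vertex 22.224 5.913 23.739
    endloop
  endfacet
  facet normal 1.0000 0.0000 0.0000
    outer loop
      vertex 22.224 0.000 0.000
      vertex 22.224 5.913 23.739
      vertex 22.224 0.000 23.739
    endloop
  endfacet
  facet normal 0.0000 1.0000 0.0000
    outer loop
      vertex 22.224 5.913 0.000
      vertex 8.695 5.913 0.000
      vertex 8.695 5.913 23.739
    endloop
  endfacet
  facet normal 0.0000 1.0000 0.0000
    outer loop
      vertex 22.224 5.913 0.000
      vertex 8.695 5.913 23.739
      vertex 22.224 5.913 23.739
    endloop
  endfacet
  facet normal 1.0000 0.0000 0.0000
    outer loop
      vertex 8.695 5.913 0.000
      vertex 8.695 22.191 0.000
      vertex 8.695 22.191 23.739
    endloop
  endfacet
  facet normal 1.0000 0.0000 0.0000
    outer loop
      vertex 8.695 5.913 0.000
      vertex 8.695 22.191 23.739
      vertex 8.695 5.913 23.739
    endloop
  endfacet
  facet normal 0.0000 1.0000 0.0000
    outer loop
      vertex 8.695 22.191 0.000
      vertex 0.000 22.191 0.000
      vertex 0.000 22.191 23.739
    endloop
  endfacet
  facet normal 0.0000 1.0000 0.0000
    outer loop
      vertex 8.695 22.191 0.000
      vertex 0.000 22.191 23.739
      vertex 8.695 22.191 23.739
    endloop
  endfacet
  facet normal -1.0000 0.0000 0.0000
    outer loop
      vertex 0.000 22.191 0.000
      vertex 0.000 0.000 0.000
      vertex 0.000 0.000 23.739
    endloop
  endfacet
  facet normal -1.0000 0.0000 0.0000
    outer loop
      vertex 0.000 22.191 0.000
      vertex 0.000 0.000 23.739
      vertex 0.000 22.191 23.739
    endloop
  endfacet
endsolid part

The G0 Z moves step by Δz≈4.748 mm. Every layer's G1 loop is the same polygon, so the solid is a straight extrusion of it from z=0 to z≈23.7. Closing with flat bottom and top caps and triangulating gives 20 facets — an L-shaped prism: outer 22.2 × 22.2 mm, arm thicknesses ≈ 5.91 mm (horizontal) and 8.7 mm (vertical), extruded 23.7 mm in z.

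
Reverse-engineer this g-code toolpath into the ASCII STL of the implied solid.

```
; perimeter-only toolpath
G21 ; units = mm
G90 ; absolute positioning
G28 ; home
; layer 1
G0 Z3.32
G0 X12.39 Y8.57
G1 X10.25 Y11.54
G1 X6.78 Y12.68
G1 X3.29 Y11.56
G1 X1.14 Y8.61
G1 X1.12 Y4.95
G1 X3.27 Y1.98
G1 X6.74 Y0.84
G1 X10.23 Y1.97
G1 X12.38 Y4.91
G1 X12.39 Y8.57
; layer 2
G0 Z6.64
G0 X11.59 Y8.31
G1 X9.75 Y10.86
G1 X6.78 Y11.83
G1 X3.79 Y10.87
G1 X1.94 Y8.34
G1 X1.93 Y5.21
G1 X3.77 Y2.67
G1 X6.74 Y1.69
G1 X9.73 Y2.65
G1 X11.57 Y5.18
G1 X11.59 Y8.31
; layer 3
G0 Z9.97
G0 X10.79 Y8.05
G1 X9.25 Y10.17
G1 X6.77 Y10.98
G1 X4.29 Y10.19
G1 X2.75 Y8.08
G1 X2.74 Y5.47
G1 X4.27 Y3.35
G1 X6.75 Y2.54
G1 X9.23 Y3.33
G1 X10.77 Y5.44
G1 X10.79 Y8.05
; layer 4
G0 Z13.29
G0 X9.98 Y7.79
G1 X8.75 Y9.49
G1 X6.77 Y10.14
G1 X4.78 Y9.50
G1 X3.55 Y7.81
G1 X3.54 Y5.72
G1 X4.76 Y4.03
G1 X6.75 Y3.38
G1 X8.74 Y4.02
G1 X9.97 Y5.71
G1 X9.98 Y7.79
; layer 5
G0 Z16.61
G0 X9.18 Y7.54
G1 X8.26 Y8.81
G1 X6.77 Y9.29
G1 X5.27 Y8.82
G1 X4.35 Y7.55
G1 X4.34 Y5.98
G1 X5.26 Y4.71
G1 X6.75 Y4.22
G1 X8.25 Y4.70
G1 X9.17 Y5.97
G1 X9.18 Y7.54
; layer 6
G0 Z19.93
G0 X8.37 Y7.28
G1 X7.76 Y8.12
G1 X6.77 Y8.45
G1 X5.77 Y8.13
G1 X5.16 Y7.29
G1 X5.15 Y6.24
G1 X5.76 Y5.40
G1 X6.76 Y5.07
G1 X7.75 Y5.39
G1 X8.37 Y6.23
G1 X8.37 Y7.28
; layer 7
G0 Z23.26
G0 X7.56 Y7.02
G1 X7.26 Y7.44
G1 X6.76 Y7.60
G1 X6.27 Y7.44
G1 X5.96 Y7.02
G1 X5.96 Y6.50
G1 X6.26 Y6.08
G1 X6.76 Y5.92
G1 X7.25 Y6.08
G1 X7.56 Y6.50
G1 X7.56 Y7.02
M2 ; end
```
solid part
  facet normal 0.0000 0.0000 -1.0000
    outer loop
      vertex 6.78 13.52 0.00
      vertex 10.75 12.22 0.00
      vertex 13.20 8.83 0.00
    endloop
  endfacet
  facet normal 0.0000 0.0000 -1.0000
    outer loop
      vertex 2.80 12.24 0.00
      vertex 6.78 13.52 0.00
      vertex 13.20 8.83 0.00
    endloop
  endfacet
  facet normal 0.0000 0.0000 -1.0000
    outer loop
      vertex 0.34 8.87 0.00
      vertex 2.80 12.24 0.00
      vertex 13.20 8.83 0.00
    endloop
  endfacet
  facet normal 0.0000 0.0000 -1.0000
    outer loop
      vertex 0.32 4.69 0.00
      vertex 0.34 8.87 0.00
      vertex 13.20 8.83 0.00
    endloop
  endfacet
  facet normal 0.0000 0.0000 -1.0000
    outer loop
      vertex 2.77 1.30 0.00
      vertex 0.32 4.69 0.00
      vertex 13.20 8.83 0.00
    endloop
  endfacet
  facet normal 0.0000 0.0000 -1.0000
    outer loop
      vertex 6.74 0.00 0.00
      vertex 2.77 1.30 0.00
      vertex 13.20 8.83 0.00
    endloop
  endfacet
  facet normal 0.0000 0.0000 -1.0000
    outer loop
      vertex 10.72 1.28 0.00
      vertex 6.74 0.00 0.00
      vertex 13.20 8.83 0.00
    endloop
  endfacet
  facet normal 0.0000 0.0000 -1.0000
    outer loop
      vertex 13.18 4.65 0.00
      vertex 10.72 1.28 0.00
      vertex 13.20 8.83 0.00
    endloop
  endfacet
  facet normal 0.7878 0.5693 0.2352
    outer loop
      vertex 13.20 8.83 0.00
      vertex 10.75 12.22 0.00
      vertex 6.76 6.76 26.58
    endloop
  endfacet
  facet normal 0.3025 0.9237 0.2351
    outer loop
      vertex 10.75 12.22 0.00
      vertex 6.78 13.52 0.00
      vertex 6.76 6.76 26.58
    endloop
  endfacet
  facet normal -0.2976 0.9253 0.2351
    outer loop
      vertex 6.78 13.52 0.00
      vertex 2.80 12.24 0.00
      vertex 6.76 6.76 26.58
    endloop
  endfacet
  facet normal -0.7851 0.5731 0.2351
    outer loop
      vertex 2.80 12.24 0.00
      vertex 0.34 8.87 0.00
      vertex 6.76 6.76 26.58
    endloop
  endfacet
  facet normal -0.9720 0.0047 0.2351
    outer loop
      vertex 0.34 8.87 0.00
      vertex 0.32 4.69 0.00
      vertex 6.76 6.76 26.58
    endloop
  endfacet
  facet normal -0.7878 -0.5693 0.2352
    outer loop
      vertex 0.32 4.69 0.00
      vertex 2.77 1.30 0.00
      vertex 6.76 6.76 26.58
    endloop
  endfacet
  facet normal -0.3025 -0.9237 0.2351
    outer loop
      vertex 2.77 1.30 0.00
      vertex 6.74 0.00 0.00
      vertex 6.76 6.76 26.58
    endloop
  endfacet
  facet normal 0.2976 -0.9253 0.2351
    outer loop
      vertex 6.74 0.00 0.00
      vertex 10.72 1.28 0.00
      vertex 6.76 6.76 26.58
    endloop
  endfacet
  facet normal 0.7851 -0.5731 0.2351
    outer loop
      vertex 10.72 1.28 0.00
      vertex 13.18 4.65 0.00
      vertex 6.76 6.76 26.58
    endloop
  endfacet
  facet normal 0.9720 -0.0047 0.2351
    outer loop
      vertex 13.18 4.65 0.00
      vertex 13.20 8.83 0.00
      vertex 6.76 6.76 26.58
    endloop
  endfacet
endsolid part

The G0 Z moves step by Δz≈3.32 mm. The G1 loops shrink linearly with z, so the solid tapers from its base footprint up to z≈26.6. Closing with a flat bottom cap and the tapered top and triangulating gives 18 facets — a regular 10-sided pyramid, base circumscribed radius ≈ 6.76 mm, apex at z ≈ 26.6 mm.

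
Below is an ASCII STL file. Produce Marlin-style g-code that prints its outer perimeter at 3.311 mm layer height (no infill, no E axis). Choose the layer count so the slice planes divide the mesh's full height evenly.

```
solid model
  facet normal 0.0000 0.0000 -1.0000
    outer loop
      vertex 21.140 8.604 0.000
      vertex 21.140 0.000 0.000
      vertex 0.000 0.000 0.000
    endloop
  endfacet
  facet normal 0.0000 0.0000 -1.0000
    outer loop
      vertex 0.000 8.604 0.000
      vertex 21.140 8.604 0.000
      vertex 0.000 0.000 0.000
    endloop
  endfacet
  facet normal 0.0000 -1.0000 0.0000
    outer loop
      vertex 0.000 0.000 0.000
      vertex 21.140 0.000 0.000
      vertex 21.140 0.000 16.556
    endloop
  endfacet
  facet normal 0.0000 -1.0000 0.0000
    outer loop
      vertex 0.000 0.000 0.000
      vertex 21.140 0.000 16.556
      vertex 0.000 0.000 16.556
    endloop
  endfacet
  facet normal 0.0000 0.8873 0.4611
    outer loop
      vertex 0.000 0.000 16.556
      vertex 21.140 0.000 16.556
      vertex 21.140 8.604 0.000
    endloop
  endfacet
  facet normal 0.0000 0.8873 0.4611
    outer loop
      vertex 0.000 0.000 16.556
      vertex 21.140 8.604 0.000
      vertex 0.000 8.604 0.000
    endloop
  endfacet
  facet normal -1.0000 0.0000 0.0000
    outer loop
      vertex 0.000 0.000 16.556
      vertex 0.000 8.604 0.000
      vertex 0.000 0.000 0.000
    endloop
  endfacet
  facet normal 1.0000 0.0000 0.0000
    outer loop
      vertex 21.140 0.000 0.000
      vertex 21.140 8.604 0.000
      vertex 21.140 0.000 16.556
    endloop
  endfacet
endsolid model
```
; perimeter-only toolpath
G21 ; units = mm
G90 ; absolute positioning
G28 ; home
; layer 1
G0 Z3.311
G0 X0.000 Y0.000
G1 X21.140 Y0.000
G1 X21.140 Y6.883
G1 X0.000 Y6.883
G1 X0.000 Y0.000
; layer 2
G0 Z6.622
G0 X0.000 Y0.000
G1 X21.140 Y0.000
G1 X21.140 Y5.162
G1 X0.000 Y5.162
G1 X0.000 Y0.000
; layer 3
G0 Z9.934
G0 X0.000 Y0.000
G1 X21.140 Y0.000
G1 X21.140 Y3.442
G1 X0.000 Y3.442
G1 X0.000 Y0.000
; layer 4
G0 Z13.245
G0 X0.000 Y0.000
G1 X21.140 Y0.000
G1 X21.140 Y1.721
G1 X0.000 Y1.721
G1 X0.000 Y0.000
M2 ; end

The solid is a wedge (ramp): 21.1 × 8.6 mm base, rising to 16.6 mm along the y=0 edge and sloping linearly to z=0 at y=8.6. Slicing at Δz = 3.311 mm — 5 equal slices spanning the solid's height, so layer i sits at z = i·h/5 — gives 4 non-empty perimeters. Each is a 4-segment closed polygon; G0 lifts to the layer z and rapids to the start vertex, then G1 traces the edges. The cross-section shrinks linearly with z (the slice at the apex is degenerate and omitted).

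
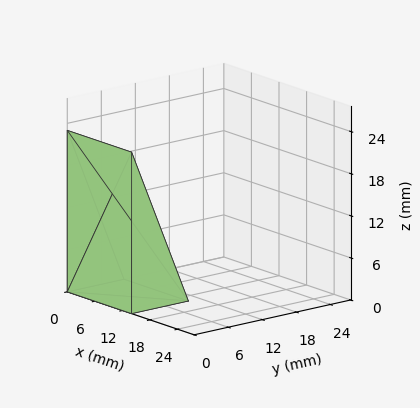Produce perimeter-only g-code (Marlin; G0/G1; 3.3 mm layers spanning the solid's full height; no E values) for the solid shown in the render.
Reading the render: the shape is a wedge (ramp): 14 × 10 mm base, rising to 23 mm along the y=0 edge and sloping linearly to z=0 at y=10 (dimensions read to the nearest mm from the axis ticks). For the g-code, the solid's height is divided into equal slices at the stated Δz and each level perimeter traced with G1 moves after a G0 lift.

; perimeter-only toolpath
G21 ; units = mm
G90 ; absolute positioning
G28 ; home
; layer 1
G0 Z3.3
G0 X0.0 Y0.0
G1 X14.0 Y0.0
G1 X14.0 Y8.6
G1 X0.0 Y8.6
G1 X0.0 Y0.0
; layer 2
G0 Z6.6
G0 X0.0 Y0.0
G1 X14.0 Y0.0
G1 X14.0 Y7.1
G1 X0.0 Y7.1
G1 X0.0 Y0.0
; layer 3
G0 Z9.9
G0 X0.0 Y0.0
G1 X14.0 Y0.0
G1 X14.0 Y5.7
G1 X0.0 Y5.7
G1 X0.0 Y0.0
; layer 4
G0 Z13.1
G0 X0.0 Y0.0
G1 X14.0 Y0.0
G1 X14.0 Y4.3
G1 X0.0 Y4.3
G1 X0.0 Y0.0
; layer 5
G0 Z16.4
G0 X0.0 Y0.0
G1 X14.0 Y0.0
G1 X14.0 Y2.9
G1 X0.0 Y2.9
G1 X0.0 Y0.0
; layer 6
G0 Z19.7
G0 X0.0 Y0.0
G1 X14.0 Y0.0
G1 X14.0 Y1.4
G1 X0.0 Y1.4
G1 X0.0 Y0.0
M2 ; end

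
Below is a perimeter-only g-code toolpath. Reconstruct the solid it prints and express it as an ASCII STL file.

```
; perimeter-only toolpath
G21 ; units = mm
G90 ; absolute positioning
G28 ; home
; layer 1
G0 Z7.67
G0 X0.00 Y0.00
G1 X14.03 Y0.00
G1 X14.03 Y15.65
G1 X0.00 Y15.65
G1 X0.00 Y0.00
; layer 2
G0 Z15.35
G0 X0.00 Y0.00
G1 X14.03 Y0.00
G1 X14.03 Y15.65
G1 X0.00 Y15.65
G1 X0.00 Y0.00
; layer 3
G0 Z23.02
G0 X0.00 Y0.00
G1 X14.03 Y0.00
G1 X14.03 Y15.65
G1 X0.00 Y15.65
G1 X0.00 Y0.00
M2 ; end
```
solid part
  facet normal 0.0000 0.0000 -1.0000
    outer loop
      vertex 14.03 15.65 0.00
      vertex 14.03 0.00 0.00
      vertex 0.00 0.00 0.00
    endloop
  endfacet
  facet normal 0.0000 0.0000 -1.0000
    outer loop
      vertex 0.00 15.65 0.00
      vertex 14.03 15.65 0.00
      vertex 0.00 0.00 0.00
    endloop
  endfacet
  facet normal 0.0000 0.0000 1.0000
    outer loop
      vertex 0.00 0.00 23.02
      vertex 14.03 0.00 23.02
      vertex 14.03 15.65 23.02
    endloop
  endfacet
  facet normal 0.0000 0.0000 1.0000
    outer loop
      vertex 0.00 0.00 23.02
      vertex 14.03 15.65 23.02
      vertex 0.00 15.65 23.02
    endloop
  endfacet
  facet normal 0.0000 -1.0000 0.0000
    outer loop
      vertex 0.00 0.00 0.00
      vertex 14.03 0.00 0.00
      vertex 14.03 0.00 23.02
    endloop
  endfacet
  facet normal 0.0000 -1.0000 0.0000
    outer loop
      vertex 0.00 0.00 0.00
      vertex 14.03 0.00 23.02
      vertex 0.00 0.00 23.02
    endloop
  endfacet
  facet normal 0.0000 1.0000 0.0000
    outer loop
      vertex 14.03 15.65 23.02
      vertex 14.03 15.65 0.00
      vertex 0.00 15.65 0.00
    endloop
  endfacet
  facet normal 0.0000 1.0000 0.0000
    outer loop
      vertex 0.00 15.65 23.02
      vertex 14.03 15.65 23.02
      vertex 0.00 15.65 0.00
    endloop
  endfacet
  facet normal -1.0000 0.0000 0.0000
    outer loop
      vertex 0.00 15.65 23.02
      vertex 0.00 15.65 0.00
      vertex 0.00 0.00 0.00
    endloop
  endfacet
  facet normal -1.0000 0.0000 0.0000
    outer loop
      vertex 0.00 0.00 23.02
      vertex 0.00 15.65 23.02
      vertex 0.00 0.00 0.00
    endloop
  endfacet
  facet normal 1.0000 0.0000 0.0000
    outer loop
      vertex 14.03 0.00 0.00
      vertex 14.03 15.65 0.00
      vertex 14.03 15.65 23.02
    endloop
  endfacet
  facet normal 1.0000 0.0000 0.0000
    outer loop
      vertex 14.03 0.00 0.00
      vertex 14.03 15.65 23.02
      vertex 14.03 0.00 23.02
    endloop
  endfacet
endsolid part

The G0 Z moves step by Δz≈7.67 mm. Every layer's G1 loop is the same polygon, so the solid is a straight extrusion of it from z=0 to z≈23. Closing with flat bottom and top caps and triangulating gives 12 facets — a rectangular box, roughly 14 × 15.7 mm footprint and 23 mm tall.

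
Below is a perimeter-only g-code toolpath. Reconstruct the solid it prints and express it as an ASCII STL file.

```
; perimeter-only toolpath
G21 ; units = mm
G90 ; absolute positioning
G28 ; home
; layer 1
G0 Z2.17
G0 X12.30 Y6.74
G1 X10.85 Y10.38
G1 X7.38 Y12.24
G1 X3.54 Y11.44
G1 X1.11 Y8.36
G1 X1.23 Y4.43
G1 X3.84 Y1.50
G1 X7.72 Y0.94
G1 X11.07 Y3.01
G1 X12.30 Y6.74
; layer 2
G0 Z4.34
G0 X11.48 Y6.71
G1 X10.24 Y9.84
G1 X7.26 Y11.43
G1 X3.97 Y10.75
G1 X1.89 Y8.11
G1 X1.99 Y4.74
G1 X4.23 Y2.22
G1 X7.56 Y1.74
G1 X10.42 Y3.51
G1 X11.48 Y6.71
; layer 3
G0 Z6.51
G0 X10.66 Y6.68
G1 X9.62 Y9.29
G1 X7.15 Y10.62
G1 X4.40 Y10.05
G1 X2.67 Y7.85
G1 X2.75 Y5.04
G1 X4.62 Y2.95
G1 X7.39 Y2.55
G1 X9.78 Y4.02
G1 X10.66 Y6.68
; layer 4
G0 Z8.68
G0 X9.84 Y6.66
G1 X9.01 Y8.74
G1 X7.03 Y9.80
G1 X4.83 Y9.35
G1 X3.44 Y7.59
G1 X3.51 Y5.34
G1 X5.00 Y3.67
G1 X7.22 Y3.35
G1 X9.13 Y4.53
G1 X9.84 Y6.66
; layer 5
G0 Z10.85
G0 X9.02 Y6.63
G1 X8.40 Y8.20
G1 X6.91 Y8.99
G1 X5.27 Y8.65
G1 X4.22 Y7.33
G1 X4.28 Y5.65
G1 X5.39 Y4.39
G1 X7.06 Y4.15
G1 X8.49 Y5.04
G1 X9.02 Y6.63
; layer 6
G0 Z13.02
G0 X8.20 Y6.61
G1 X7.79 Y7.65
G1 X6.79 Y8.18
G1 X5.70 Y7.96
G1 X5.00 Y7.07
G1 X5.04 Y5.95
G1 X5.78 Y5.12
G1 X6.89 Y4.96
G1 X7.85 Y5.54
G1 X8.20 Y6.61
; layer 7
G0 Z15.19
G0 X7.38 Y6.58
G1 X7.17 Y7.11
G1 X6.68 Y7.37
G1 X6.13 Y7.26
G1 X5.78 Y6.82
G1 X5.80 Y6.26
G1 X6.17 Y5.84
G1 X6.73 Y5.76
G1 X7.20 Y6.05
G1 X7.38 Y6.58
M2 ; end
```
solid part
  facet normal 0.0000 0.0000 -1.0000
    outer loop
      vertex 7.50 13.05 0.00
      vertex 11.46 10.93 0.00
      vertex 13.12 6.76 0.00
    endloop
  endfacet
  facet normal 0.0000 0.0000 -1.0000
    outer loop
      vertex 3.11 12.14 0.00
      vertex 7.50 13.05 0.00
      vertex 13.12 6.76 0.00
    endloop
  endfacet
  facet normal 0.0000 0.0000 -1.0000
    outer loop
      vertex 0.33 8.62 0.00
      vertex 3.11 12.14 0.00
      vertex 13.12 6.76 0.00
    endloop
  endfacet
  facet normal 0.0000 0.0000 -1.0000
    outer loop
      vertex 0.47 4.13 0.00
      vertex 0.33 8.62 0.00
      vertex 13.12 6.76 0.00
    endloop
  endfacet
  facet normal 0.0000 0.0000 -1.0000
    outer loop
      vertex 3.45 0.78 0.00
      vertex 0.47 4.13 0.00
      vertex 13.12 6.76 0.00
    endloop
  endfacet
  facet normal 0.0000 0.0000 -1.0000
    outer loop
      vertex 7.89 0.14 0.00
      vertex 3.45 0.78 0.00
      vertex 13.12 6.76 0.00
    endloop
  endfacet
  facet normal 0.0000 0.0000 -1.0000
    outer loop
      vertex 11.71 2.50 0.00
      vertex 7.89 0.14 0.00
      vertex 13.12 6.76 0.00
    endloop
  endfacet
  facet normal 0.8755 0.3485 0.3348
    outer loop
      vertex 13.12 6.76 0.00
      vertex 11.46 10.93 0.00
      vertex 6.56 6.56 17.36
    endloop
  endfacet
  facet normal 0.4448 0.8308 0.3347
    outer loop
      vertex 11.46 10.93 0.00
      vertex 7.50 13.05 0.00
      vertex 6.56 6.56 17.36
    endloop
  endfacet
  facet normal -0.1913 0.9227 0.3346
    outer loop
      vertex 7.50 13.05 0.00
      vertex 3.11 12.14 0.00
      vertex 6.56 6.56 17.36
    endloop
  endfacet
  facet normal -0.7395 0.5840 0.3347
    outer loop
      vertex 3.11 12.14 0.00
      vertex 0.33 8.62 0.00
      vertex 6.56 6.56 17.36
    endloop
  endfacet
  facet normal -0.9419 -0.0294 0.3345
    outer loop
      vertex 0.33 8.62 0.00
      vertex 0.47 4.13 0.00
      vertex 6.56 6.56 17.36
    endloop
  endfacet
  facet normal -0.7041 -0.6263 0.3347
    outer loop
      vertex 0.47 4.13 0.00
      vertex 3.45 0.78 0.00
      vertex 6.56 6.56 17.36
    endloop
  endfacet
  facet normal -0.1344 -0.9327 0.3346
    outer loop
      vertex 3.45 0.78 0.00
      vertex 7.89 0.14 0.00
      vertex 6.56 6.56 17.36
    endloop
  endfacet
  facet normal 0.4953 -0.8017 0.3344
    outer loop
      vertex 7.89 0.14 0.00
      vertex 11.71 2.50 0.00
      vertex 6.56 6.56 17.36
    endloop
  endfacet
  facet normal 0.8946 -0.2961 0.3346
    outer loop
      vertex 11.71 2.50 0.00
      vertex 13.12 6.76 0.00
      vertex 6.56 6.56 17.36
    endloop
  endfacet
endsolid part

The G0 Z moves step by Δz≈2.17 mm. The G1 loops shrink linearly with z, so the solid tapers from its base footprint up to z≈17.4. Closing with a flat bottom cap and the tapered top and triangulating gives 16 facets — a regular 9-sided pyramid, base circumscribed radius ≈ 6.56 mm, apex at z ≈ 17.4 mm.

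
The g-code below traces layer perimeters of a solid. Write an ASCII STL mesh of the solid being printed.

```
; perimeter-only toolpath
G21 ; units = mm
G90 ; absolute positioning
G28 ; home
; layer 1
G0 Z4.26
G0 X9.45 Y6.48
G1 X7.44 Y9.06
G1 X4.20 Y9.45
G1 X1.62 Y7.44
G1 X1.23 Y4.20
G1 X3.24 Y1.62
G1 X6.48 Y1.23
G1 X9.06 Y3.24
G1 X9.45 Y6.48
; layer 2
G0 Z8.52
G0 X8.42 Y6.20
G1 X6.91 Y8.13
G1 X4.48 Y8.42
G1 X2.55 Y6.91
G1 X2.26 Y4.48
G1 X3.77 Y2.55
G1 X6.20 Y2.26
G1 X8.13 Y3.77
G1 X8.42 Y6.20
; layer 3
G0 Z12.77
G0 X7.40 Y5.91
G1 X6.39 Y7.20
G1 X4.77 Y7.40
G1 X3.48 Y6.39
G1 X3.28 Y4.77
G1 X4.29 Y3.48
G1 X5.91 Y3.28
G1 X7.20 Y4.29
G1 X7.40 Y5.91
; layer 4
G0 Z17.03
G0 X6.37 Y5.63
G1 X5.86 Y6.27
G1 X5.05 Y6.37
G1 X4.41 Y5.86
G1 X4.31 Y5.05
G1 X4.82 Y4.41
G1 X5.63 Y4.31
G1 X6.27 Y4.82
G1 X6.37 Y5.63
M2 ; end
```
solid part
  facet normal 0.0000 0.0000 -1.0000
    outer loop
      vertex 3.91 10.48 0.00
      vertex 7.96 9.99 0.00
      vertex 10.48 6.77 0.00
    endloop
  endfacet
  facet normal 0.0000 0.0000 -1.0000
    outer loop
      vertex 0.69 7.96 0.00
      vertex 3.91 10.48 0.00
      vertex 10.48 6.77 0.00
    endloop
  endfacet
  facet normal 0.0000 0.0000 -1.0000
    outer loop
      vertex 0.20 3.91 0.00
      vertex 0.69 7.96 0.00
      vertex 10.48 6.77 0.00
    endloop
  endfacet
  facet normal 0.0000 0.0000 -1.0000
    outer loop
      vertex 2.72 0.69 0.00
      vertex 0.20 3.91 0.00
      vertex 10.48 6.77 0.00
    endloop
  endfacet
  facet normal 0.0000 0.0000 -1.0000
    outer loop
      vertex 6.77 0.20 0.00
      vertex 2.72 0.69 0.00
      vertex 10.48 6.77 0.00
    endloop
  endfacet
  facet normal 0.0000 0.0000 -1.0000
    outer loop
      vertex 9.99 2.72 0.00
      vertex 6.77 0.20 0.00
      vertex 10.48 6.77 0.00
    endloop
  endfacet
  facet normal 0.7672 0.6004 0.2256
    outer loop
      vertex 10.48 6.77 0.00
      vertex 7.96 9.99 0.00
      vertex 5.34 5.34 21.29
    endloop
  endfacet
  facet normal 0.1170 0.9672 0.2256
    outer loop
      vertex 7.96 9.99 0.00
      vertex 3.91 10.48 0.00
      vertex 5.34 5.34 21.29
    endloop
  endfacet
  facet normal -0.6004 0.7672 0.2256
    outer loop
      vertex 3.91 10.48 0.00
      vertex 0.69 7.96 0.00
      vertex 5.34 5.34 21.29
    endloop
  endfacet
  facet normal -0.9672 0.1170 0.2256
    outer loop
      vertex 0.69 7.96 0.00
      vertex 0.20 3.91 0.00
      vertex 5.34 5.34 21.29
    endloop
  endfacet
  facet normal -0.7672 -0.6004 0.2256
    outer loop
      vertex 0.20 3.91 0.00
      vertex 2.72 0.69 0.00
      vertex 5.34 5.34 21.29
    endloop
  endfacet
  facet normal -0.1170 -0.9672 0.2256
    outer loop
      vertex 2.72 0.69 0.00
      vertex 6.77 0.20 0.00
      vertex 5.34 5.34 21.29
    endloop
  endfacet
  facet normal 0.6004 -0.7672 0.2256
    outer loop
      vertex 6.77 0.20 0.00
      vertex 9.99 2.72 0.00
      vertex 5.34 5.34 21.29
    endloop
  endfacet
  facet normal 0.9672 -0.1170 0.2256
    outer loop
      vertex 9.99 2.72 0.00
      vertex 10.48 6.77 0.00
      vertex 5.34 5.34 21.29
    endloop
  endfacet
endsolid part

The G0 Z moves step by Δz≈4.26 mm. The G1 loops shrink linearly with z, so the solid tapers from its base footprint up to z≈21.3. Closing with a flat bottom cap and the tapered top and triangulating gives 14 facets — a regular 8-sided pyramid, base circumscribed radius ≈ 5.34 mm, apex at z ≈ 21.3 mm.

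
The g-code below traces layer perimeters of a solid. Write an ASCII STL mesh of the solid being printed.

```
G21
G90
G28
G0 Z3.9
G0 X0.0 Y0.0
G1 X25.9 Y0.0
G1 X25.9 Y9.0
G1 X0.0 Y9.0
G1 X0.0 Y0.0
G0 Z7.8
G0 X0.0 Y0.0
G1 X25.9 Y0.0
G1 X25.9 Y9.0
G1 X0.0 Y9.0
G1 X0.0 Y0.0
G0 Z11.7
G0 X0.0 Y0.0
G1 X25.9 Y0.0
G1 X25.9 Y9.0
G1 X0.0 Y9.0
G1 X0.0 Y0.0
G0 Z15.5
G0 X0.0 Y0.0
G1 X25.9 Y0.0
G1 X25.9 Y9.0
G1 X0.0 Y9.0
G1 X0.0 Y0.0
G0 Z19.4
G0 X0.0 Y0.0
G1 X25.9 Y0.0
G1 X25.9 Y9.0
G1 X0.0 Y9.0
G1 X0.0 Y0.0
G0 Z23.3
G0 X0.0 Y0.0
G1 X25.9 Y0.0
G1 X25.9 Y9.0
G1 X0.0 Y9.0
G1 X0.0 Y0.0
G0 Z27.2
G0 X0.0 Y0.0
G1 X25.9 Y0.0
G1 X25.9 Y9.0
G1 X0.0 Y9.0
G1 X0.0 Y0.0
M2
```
solid part
  facet normal 0.0000 0.0000 -1.0000
    outer loop
      vertex 25.9 9.0 0.0
      vertex 25.9 0.0 0.0
      vertex 0.0 0.0 0.0
    endloop
  endfacet
  facet normal 0.0000 0.0000 -1.0000
    outer loop
      vertex 0.0 9.0 0.0
      vertex 25.9 9.0 0.0
      vertex 0.0 0.0 0.0
    endloop
  endfacet
  facet normal 0.0000 0.0000 1.0000
    outer loop
      vertex 0.0 0.0 27.2
      vertex 25.9 0.0 27.2
      vertex 25.9 9.0 27.2
    endloop
  endfacet
  facet normal 0.0000 0.0000 1.0000
    outer loop
      vertex 0.0 0.0 27.2
      vertex 25.9 9.0 27.2
      vertex 0.0 9.0 27.2
    endloop
  endfacet
  facet normal 0.0000 -1.0000 0.0000
    outer loop
      vertex 0.0 0.0 0.0
      vertex 25.9 0.0 0.0
      vertex 25.9 0.0 27.2
    endloop
  endfacet
  facet normal 0.0000 -1.0000 0.0000
    outer loop
      vertex 0.0 0.0 0.0
      vertex 25.9 0.0 27.2
      vertex 0.0 0.0 27.2
    endloop
  endfacet
  facet normal 0.0000 1.0000 0.0000
    outer loop
      vertex 25.9 9.0 27.2
      vertex 25.9 9.0 0.0
      vertex 0.0 9.0 0.0
    endloop
  endfacet
  facet normal 0.0000 1.0000 0.0000
    outer loop
      vertex 0.0 9.0 27.2
      vertex 25.9 9.0 27.2
      vertex 0.0 9.0 0.0
    endloop
  endfacet
  facet normal -1.0000 0.0000 0.0000
    outer loop
      vertex 0.0 9.0 27.2
      vertex 0.0 9.0 0.0
      vertex 0.0 0.0 0.0
    endloop
  endfacet
  facet normal -1.0000 0.0000 0.0000
    outer loop
      vertex 0.0 0.0 27.2
      vertex 0.0 9.0 27.2
      vertex 0.0 0.0 0.0
    endloop
  endfacet
  facet normal 1.0000 0.0000 0.0000
    outer loop
      vertex 25.9 0.0 0.0
      vertex 25.9 9.0 0.0
      vertex 25.9 9.0 27.2
    endloop
  endfacet
  facet normal 1.0000 0.0000 0.0000
    outer loop
      vertex 25.9 0.0 0.0
      vertex 25.9 9.0 27.2
      vertex 25.9 0.0 27.2
    endloop
  endfacet
endsolid part

The G0 Z moves step by Δz≈3.9 mm. Every layer's G1 loop is the same polygon, so the solid is a straight extrusion of it from z=0 to z≈27.2. Closing with flat bottom and top caps and triangulating gives 12 facets — a rectangular box, roughly 25.9 × 9 mm footprint and 27.2 mm tall.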